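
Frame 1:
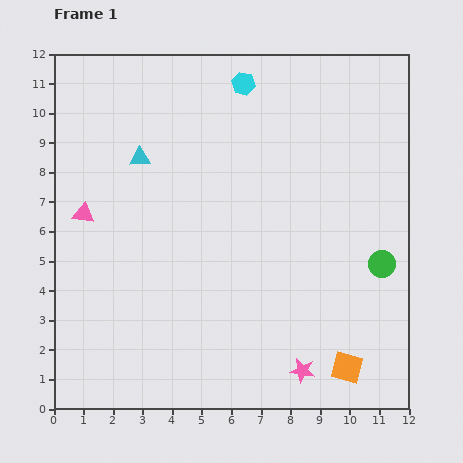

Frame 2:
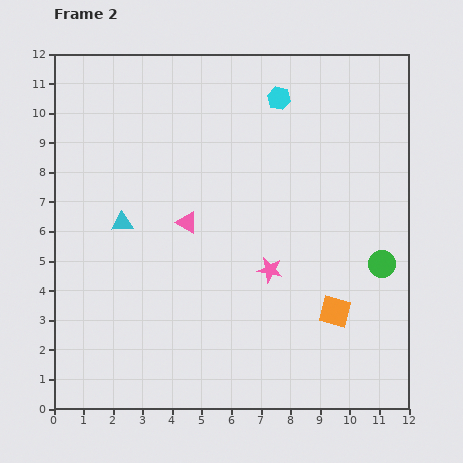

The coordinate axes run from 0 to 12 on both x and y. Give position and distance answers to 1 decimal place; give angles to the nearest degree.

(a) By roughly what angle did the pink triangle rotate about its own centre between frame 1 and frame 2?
20° clockwise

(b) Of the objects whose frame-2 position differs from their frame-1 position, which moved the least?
the cyan hexagon

(moved 1.3)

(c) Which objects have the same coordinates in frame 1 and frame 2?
the green circle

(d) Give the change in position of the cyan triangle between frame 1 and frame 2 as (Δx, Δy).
(-0.6, -2.2)

The cyan triangle was at (2.9, 8.5) in frame 1 and (2.3, 6.3) in frame 2.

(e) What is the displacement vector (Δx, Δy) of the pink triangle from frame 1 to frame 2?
(3.5, -0.3)

The pink triangle was at (1.0, 6.6) in frame 1 and (4.5, 6.3) in frame 2.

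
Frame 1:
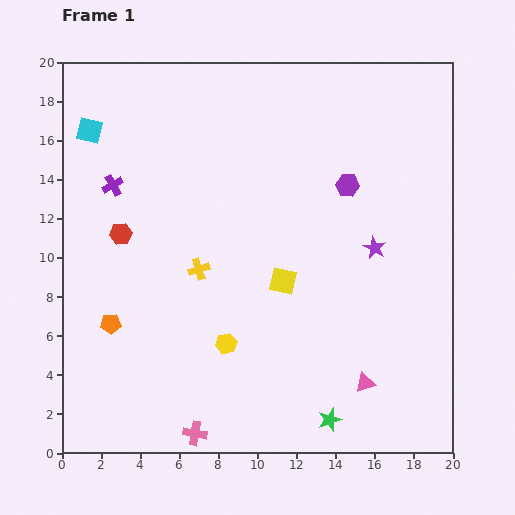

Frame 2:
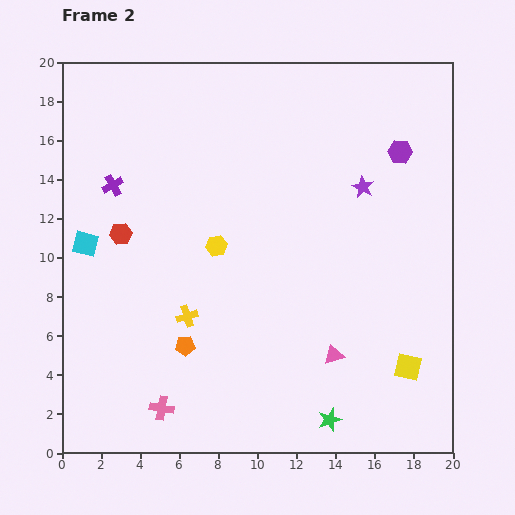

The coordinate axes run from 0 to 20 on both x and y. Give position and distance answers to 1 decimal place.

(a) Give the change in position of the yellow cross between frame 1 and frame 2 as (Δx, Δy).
(-0.6, -2.4)

The yellow cross was at (7.0, 9.4) in frame 1 and (6.4, 7.0) in frame 2.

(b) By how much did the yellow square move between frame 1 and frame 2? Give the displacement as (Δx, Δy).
(6.4, -4.4)

The yellow square was at (11.3, 8.8) in frame 1 and (17.7, 4.4) in frame 2.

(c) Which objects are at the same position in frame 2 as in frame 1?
the red hexagon, the green star, the purple cross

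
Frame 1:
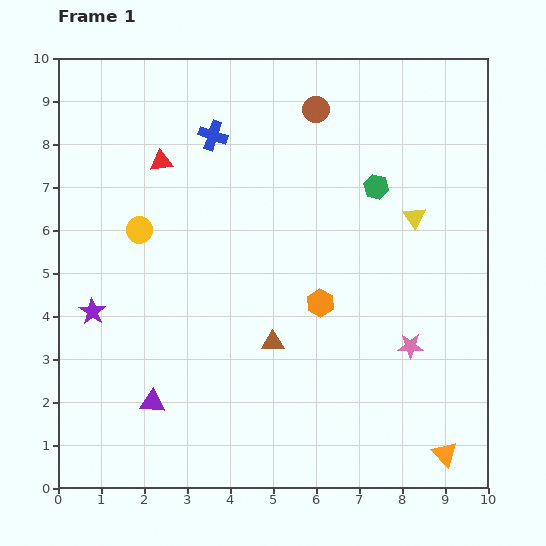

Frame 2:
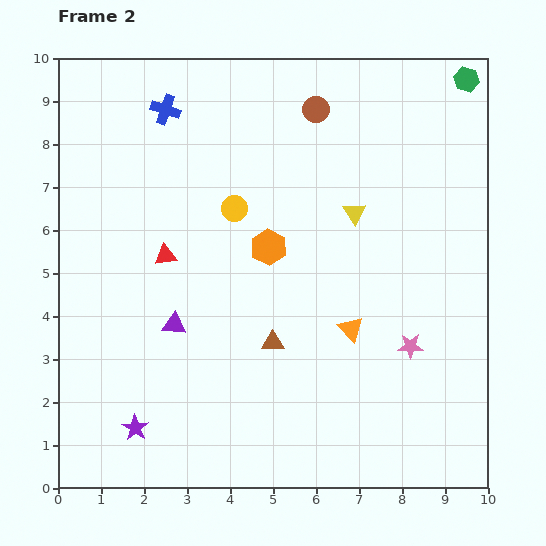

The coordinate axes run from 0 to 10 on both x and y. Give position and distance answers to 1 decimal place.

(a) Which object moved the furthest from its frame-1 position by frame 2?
the orange triangle

(moved 3.6; next 3.3)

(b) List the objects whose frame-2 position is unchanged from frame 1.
the brown circle, the brown triangle, the pink star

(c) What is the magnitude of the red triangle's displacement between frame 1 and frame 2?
2.2

The red triangle moved from (2.4, 7.6) to (2.5, 5.4), a distance of √(0.1² + 2.2²) ≈ 2.2.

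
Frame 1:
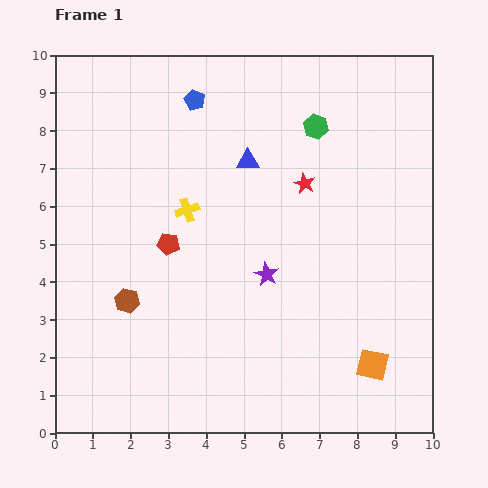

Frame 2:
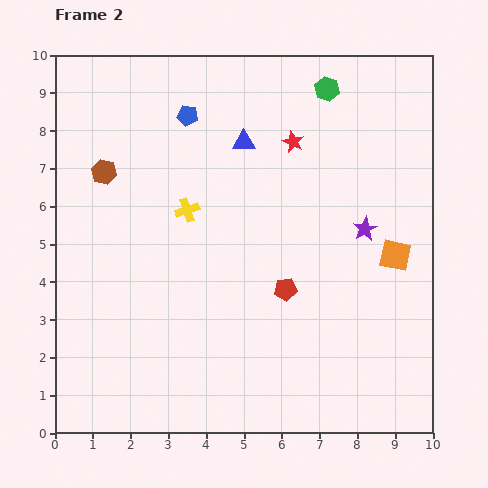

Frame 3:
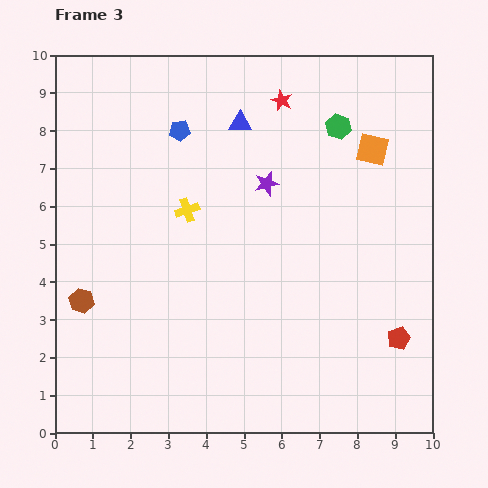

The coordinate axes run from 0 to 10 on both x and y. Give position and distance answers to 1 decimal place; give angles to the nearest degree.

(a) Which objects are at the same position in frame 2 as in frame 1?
the yellow cross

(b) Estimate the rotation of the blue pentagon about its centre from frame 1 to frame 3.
31° counter-clockwise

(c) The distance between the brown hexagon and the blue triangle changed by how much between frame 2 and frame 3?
+2.5

Distance in frame 2: 3.8. Distance in frame 3: 6.3.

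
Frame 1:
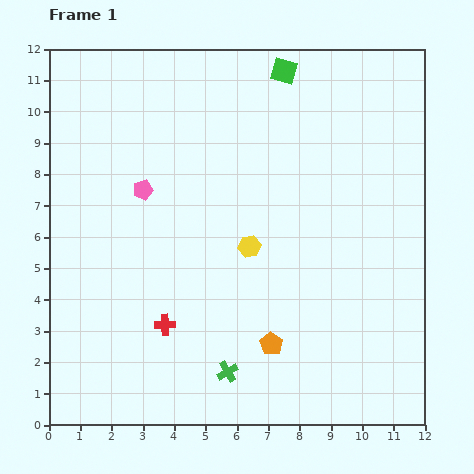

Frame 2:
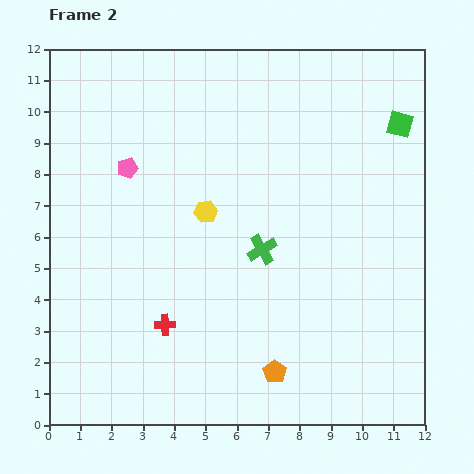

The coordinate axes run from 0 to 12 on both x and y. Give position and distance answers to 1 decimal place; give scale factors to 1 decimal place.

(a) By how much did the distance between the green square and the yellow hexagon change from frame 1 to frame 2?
+1.1

Distance in frame 1: 5.7. Distance in frame 2: 6.8.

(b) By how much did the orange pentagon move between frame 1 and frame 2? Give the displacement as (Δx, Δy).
(0.1, -0.9)

The orange pentagon was at (7.1, 2.6) in frame 1 and (7.2, 1.7) in frame 2.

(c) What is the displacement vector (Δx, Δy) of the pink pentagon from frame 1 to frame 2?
(-0.5, 0.7)

The pink pentagon was at (3.0, 7.5) in frame 1 and (2.5, 8.2) in frame 2.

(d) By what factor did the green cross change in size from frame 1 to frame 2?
1.4×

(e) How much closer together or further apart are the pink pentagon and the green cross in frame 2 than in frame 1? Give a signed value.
-1.4

Distance in frame 1: 6.4. Distance in frame 2: 5.0.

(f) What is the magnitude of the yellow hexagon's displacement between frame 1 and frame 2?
1.8

The yellow hexagon moved from (6.4, 5.7) to (5.0, 6.8), a distance of √(1.4² + 1.1²) ≈ 1.8.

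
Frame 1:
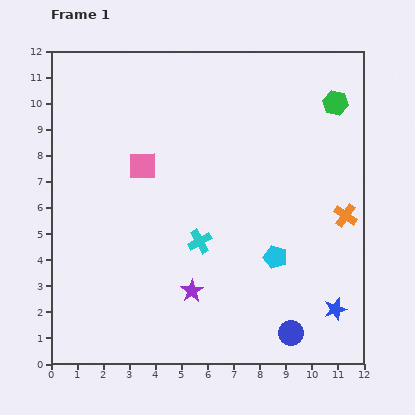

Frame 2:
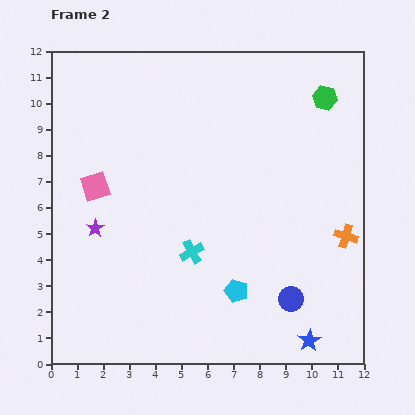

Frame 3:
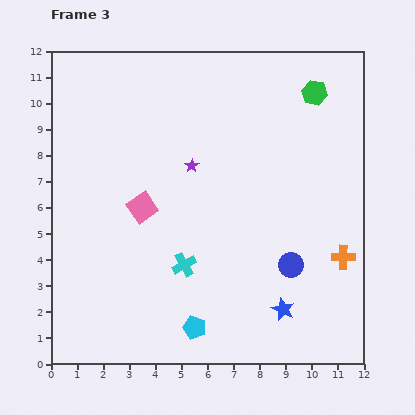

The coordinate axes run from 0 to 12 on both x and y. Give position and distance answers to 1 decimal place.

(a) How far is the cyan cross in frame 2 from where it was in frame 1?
0.5

The cyan cross moved from (5.7, 4.7) to (5.4, 4.3), a distance of √(0.3² + 0.4²) ≈ 0.5.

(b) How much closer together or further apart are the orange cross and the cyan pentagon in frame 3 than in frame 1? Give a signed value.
+3.2

Distance in frame 1: 3.1. Distance in frame 3: 6.3.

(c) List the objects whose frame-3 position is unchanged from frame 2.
none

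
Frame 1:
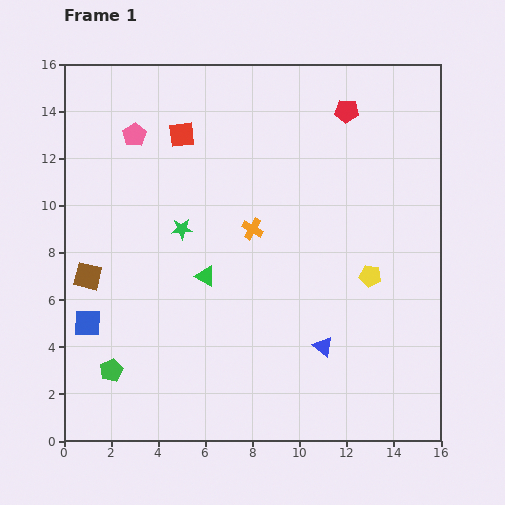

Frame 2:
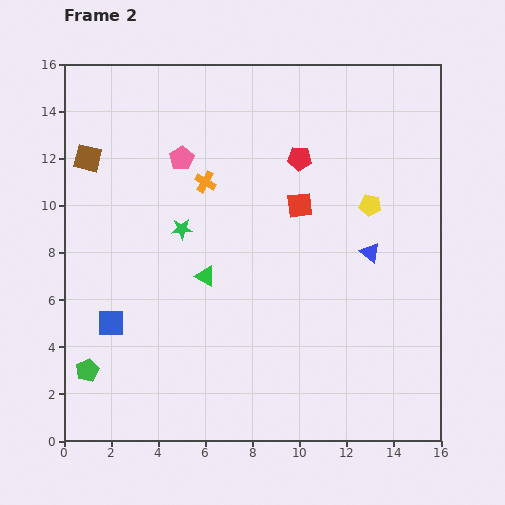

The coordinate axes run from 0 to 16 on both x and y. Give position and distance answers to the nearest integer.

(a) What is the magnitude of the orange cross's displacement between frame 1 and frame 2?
3

The orange cross moved from (8, 9) to (6, 11), a distance of √(2² + 2²) ≈ 3.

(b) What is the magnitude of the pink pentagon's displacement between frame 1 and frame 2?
2

The pink pentagon moved from (3, 13) to (5, 12), a distance of √(2² + 1²) ≈ 2.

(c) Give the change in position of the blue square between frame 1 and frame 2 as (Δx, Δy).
(1, 0)

The blue square was at (1, 5) in frame 1 and (2, 5) in frame 2.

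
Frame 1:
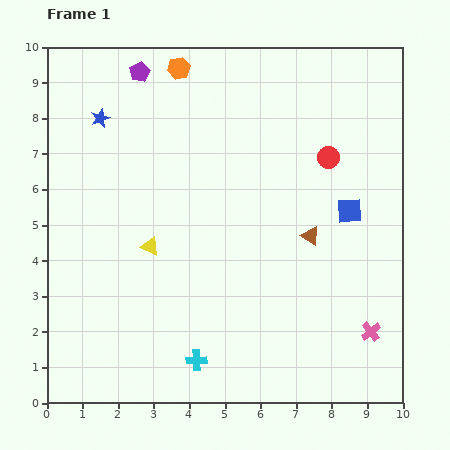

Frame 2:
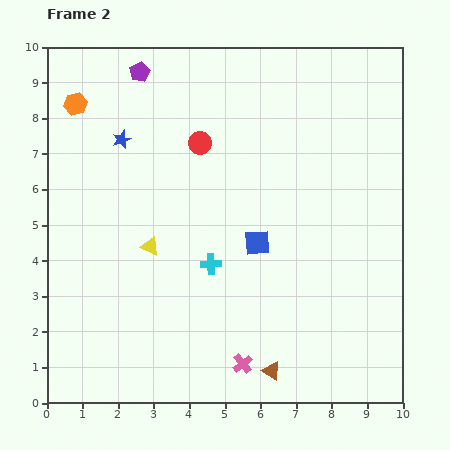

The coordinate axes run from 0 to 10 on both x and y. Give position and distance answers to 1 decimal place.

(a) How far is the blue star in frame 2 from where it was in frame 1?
0.8

The blue star moved from (1.5, 8.0) to (2.1, 7.4), a distance of √(0.6² + 0.6²) ≈ 0.8.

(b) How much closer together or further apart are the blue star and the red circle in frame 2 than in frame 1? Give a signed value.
-4.3

Distance in frame 1: 6.5. Distance in frame 2: 2.2.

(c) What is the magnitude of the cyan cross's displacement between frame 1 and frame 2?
2.7

The cyan cross moved from (4.2, 1.2) to (4.6, 3.9), a distance of √(0.4² + 2.7²) ≈ 2.7.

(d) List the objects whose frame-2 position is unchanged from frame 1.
the purple pentagon, the yellow triangle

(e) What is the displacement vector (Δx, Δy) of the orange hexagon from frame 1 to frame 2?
(-2.9, -1.0)

The orange hexagon was at (3.7, 9.4) in frame 1 and (0.8, 8.4) in frame 2.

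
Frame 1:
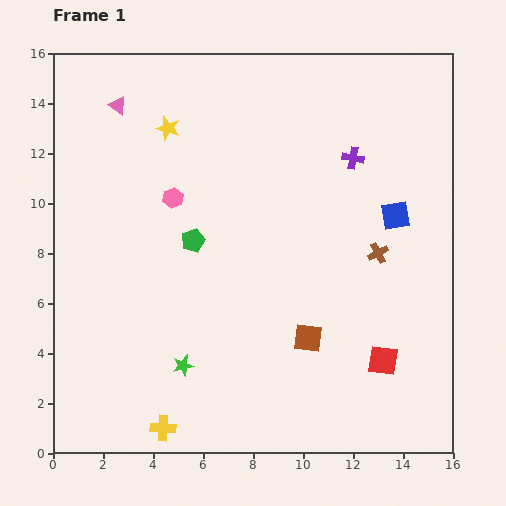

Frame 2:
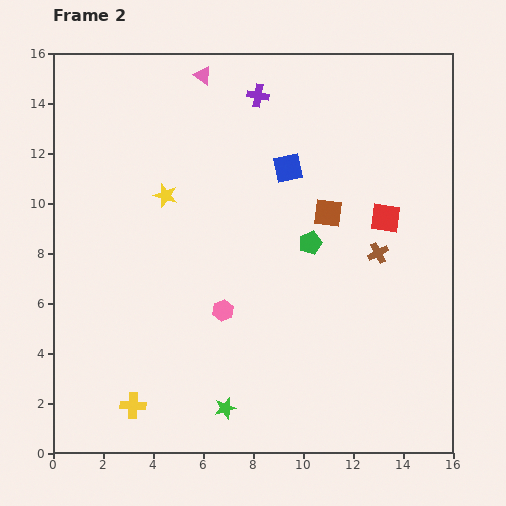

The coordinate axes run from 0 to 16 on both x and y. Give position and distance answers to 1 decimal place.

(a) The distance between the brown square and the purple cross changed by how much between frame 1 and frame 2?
-1.9

Distance in frame 1: 7.4. Distance in frame 2: 5.5.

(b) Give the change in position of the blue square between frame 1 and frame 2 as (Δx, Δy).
(-4.3, 1.9)

The blue square was at (13.7, 9.5) in frame 1 and (9.4, 11.4) in frame 2.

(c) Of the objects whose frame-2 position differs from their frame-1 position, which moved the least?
the yellow cross

(moved 1.5)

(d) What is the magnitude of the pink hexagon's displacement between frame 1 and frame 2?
4.9

The pink hexagon moved from (4.8, 10.2) to (6.8, 5.7), a distance of √(2.0² + 4.5²) ≈ 4.9.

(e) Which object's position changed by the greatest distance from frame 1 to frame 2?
the red square

(moved 5.7; next 5.1)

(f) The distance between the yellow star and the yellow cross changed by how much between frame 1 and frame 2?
-3.5

Distance in frame 1: 12.0. Distance in frame 2: 8.5.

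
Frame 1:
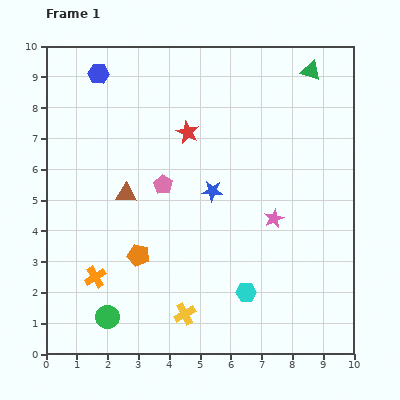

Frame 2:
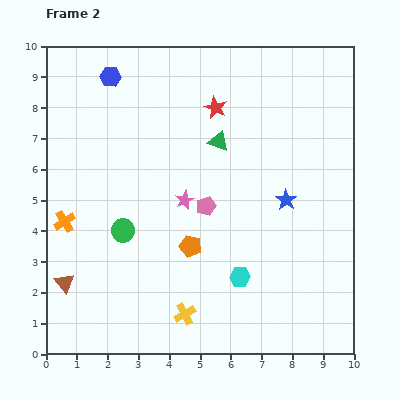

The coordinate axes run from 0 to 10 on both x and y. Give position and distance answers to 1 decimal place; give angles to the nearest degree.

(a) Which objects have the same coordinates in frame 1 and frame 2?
the yellow cross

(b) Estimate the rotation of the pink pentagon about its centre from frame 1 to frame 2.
20° clockwise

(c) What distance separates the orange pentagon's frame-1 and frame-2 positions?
1.7

The orange pentagon moved from (3.0, 3.2) to (4.7, 3.5), a distance of √(1.7² + 0.3²) ≈ 1.7.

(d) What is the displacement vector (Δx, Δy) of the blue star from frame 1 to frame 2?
(2.4, -0.3)

The blue star was at (5.4, 5.3) in frame 1 and (7.8, 5.0) in frame 2.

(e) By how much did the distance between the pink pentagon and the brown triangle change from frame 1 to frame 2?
+4.0

Distance in frame 1: 1.2. Distance in frame 2: 5.2.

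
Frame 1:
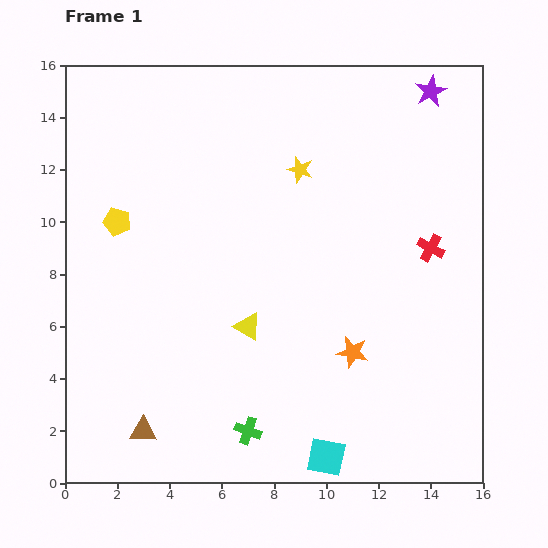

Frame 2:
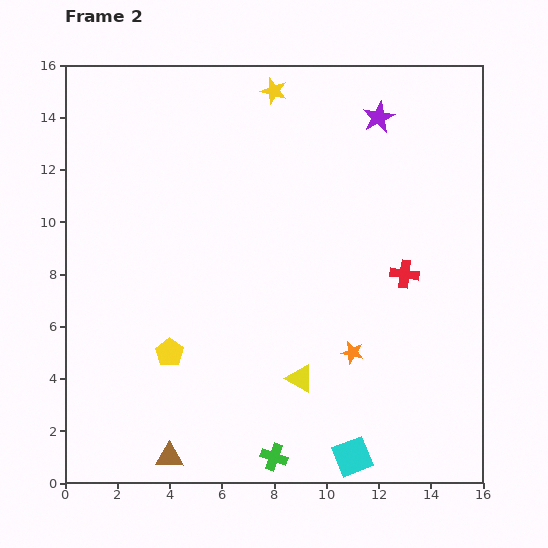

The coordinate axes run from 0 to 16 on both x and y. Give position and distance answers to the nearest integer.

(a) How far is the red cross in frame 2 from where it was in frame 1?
1

The red cross moved from (14, 9) to (13, 8), a distance of √(1² + 1²) ≈ 1.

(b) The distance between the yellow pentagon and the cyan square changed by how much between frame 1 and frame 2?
-4

Distance in frame 1: 12. Distance in frame 2: 8.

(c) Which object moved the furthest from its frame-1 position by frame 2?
the yellow pentagon

(moved 5; next 3)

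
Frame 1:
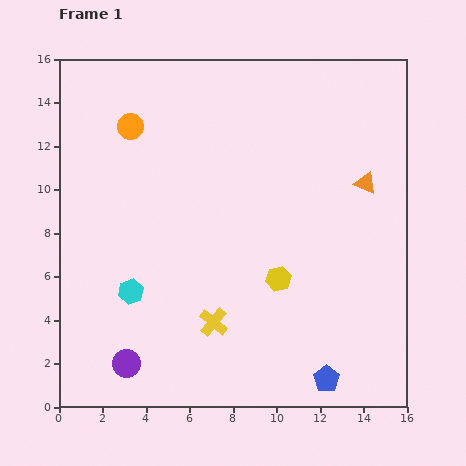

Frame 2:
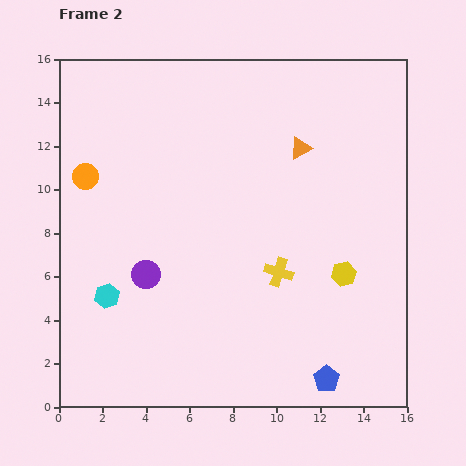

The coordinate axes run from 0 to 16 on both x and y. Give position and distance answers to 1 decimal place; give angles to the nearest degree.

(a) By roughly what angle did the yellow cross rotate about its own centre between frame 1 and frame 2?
22° counter-clockwise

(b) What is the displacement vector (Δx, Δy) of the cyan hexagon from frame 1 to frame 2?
(-1.1, -0.2)

The cyan hexagon was at (3.3, 5.3) in frame 1 and (2.2, 5.1) in frame 2.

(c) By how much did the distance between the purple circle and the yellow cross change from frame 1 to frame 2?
+1.7

Distance in frame 1: 4.4. Distance in frame 2: 6.1.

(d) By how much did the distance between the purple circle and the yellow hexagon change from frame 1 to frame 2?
+1.1

Distance in frame 1: 8.0. Distance in frame 2: 9.1.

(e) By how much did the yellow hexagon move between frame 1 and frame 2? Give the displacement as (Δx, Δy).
(3.0, 0.2)

The yellow hexagon was at (10.1, 5.9) in frame 1 and (13.1, 6.1) in frame 2.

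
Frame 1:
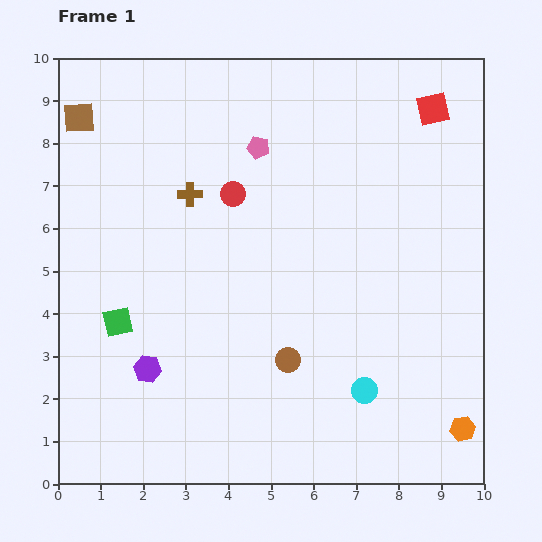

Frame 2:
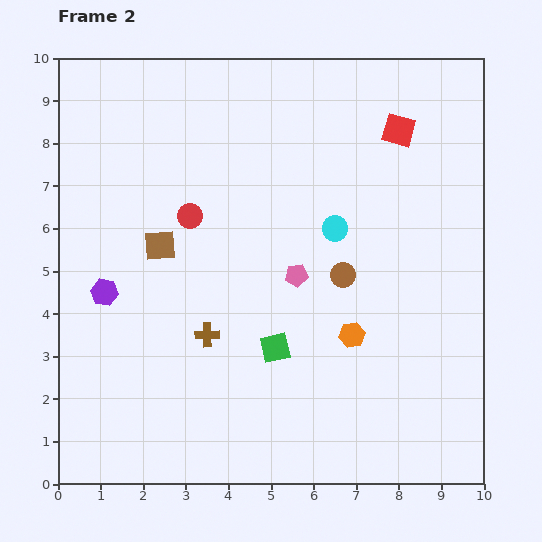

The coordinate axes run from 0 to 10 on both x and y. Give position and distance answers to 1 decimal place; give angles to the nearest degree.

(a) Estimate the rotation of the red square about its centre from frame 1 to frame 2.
29° clockwise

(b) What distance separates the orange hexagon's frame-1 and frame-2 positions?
3.4

The orange hexagon moved from (9.5, 1.3) to (6.9, 3.5), a distance of √(2.6² + 2.2²) ≈ 3.4.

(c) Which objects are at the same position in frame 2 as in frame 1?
none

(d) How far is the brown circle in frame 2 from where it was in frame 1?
2.4

The brown circle moved from (5.4, 2.9) to (6.7, 4.9), a distance of √(1.3² + 2.0²) ≈ 2.4.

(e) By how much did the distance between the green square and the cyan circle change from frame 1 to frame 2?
-2.9

Distance in frame 1: 6.0. Distance in frame 2: 3.1.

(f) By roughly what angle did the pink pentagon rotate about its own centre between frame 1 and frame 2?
19° counter-clockwise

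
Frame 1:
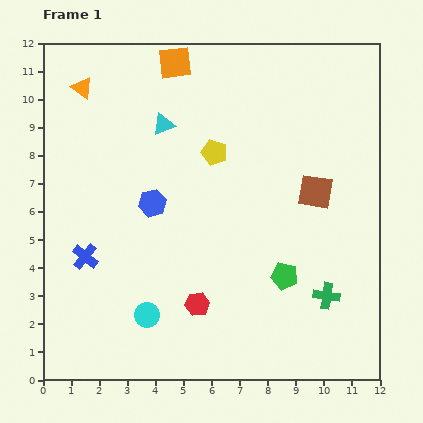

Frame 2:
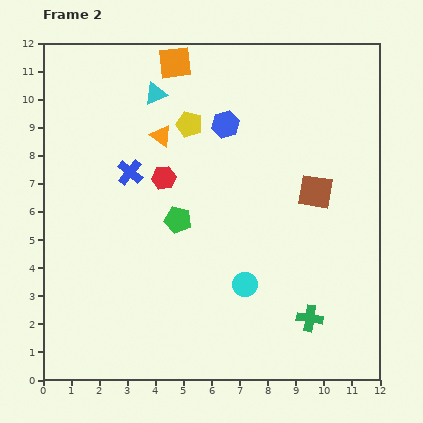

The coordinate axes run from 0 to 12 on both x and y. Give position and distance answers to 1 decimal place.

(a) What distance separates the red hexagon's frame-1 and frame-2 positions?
4.7

The red hexagon moved from (5.5, 2.7) to (4.3, 7.2), a distance of √(1.2² + 4.5²) ≈ 4.7.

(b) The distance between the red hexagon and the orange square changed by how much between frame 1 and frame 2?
-4.5

Distance in frame 1: 8.6. Distance in frame 2: 4.1.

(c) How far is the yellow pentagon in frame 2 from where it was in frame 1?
1.3

The yellow pentagon moved from (6.1, 8.1) to (5.2, 9.1), a distance of √(0.9² + 1.0²) ≈ 1.3.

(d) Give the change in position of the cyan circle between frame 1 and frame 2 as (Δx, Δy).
(3.5, 1.1)

The cyan circle was at (3.7, 2.3) in frame 1 and (7.2, 3.4) in frame 2.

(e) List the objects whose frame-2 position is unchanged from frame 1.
the orange square, the brown square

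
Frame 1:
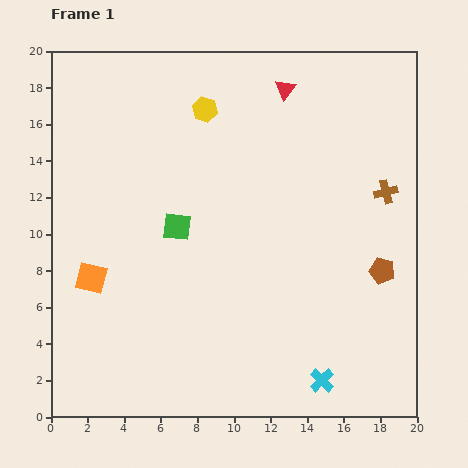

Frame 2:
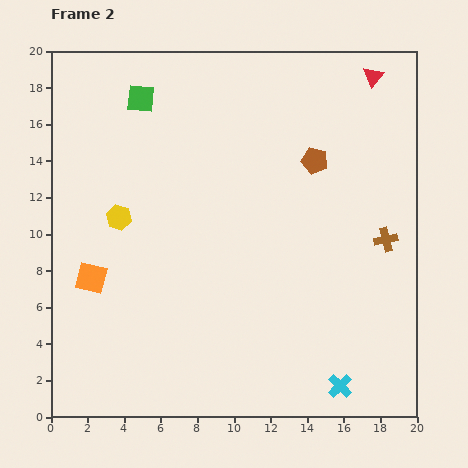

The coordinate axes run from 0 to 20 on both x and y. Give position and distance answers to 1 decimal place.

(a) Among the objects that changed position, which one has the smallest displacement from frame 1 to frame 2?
the cyan cross

(moved 1.0)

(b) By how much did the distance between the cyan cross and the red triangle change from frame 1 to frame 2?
+1.0

Distance in frame 1: 16.0. Distance in frame 2: 17.0.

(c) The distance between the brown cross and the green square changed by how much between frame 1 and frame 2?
+3.9

Distance in frame 1: 11.6. Distance in frame 2: 15.5.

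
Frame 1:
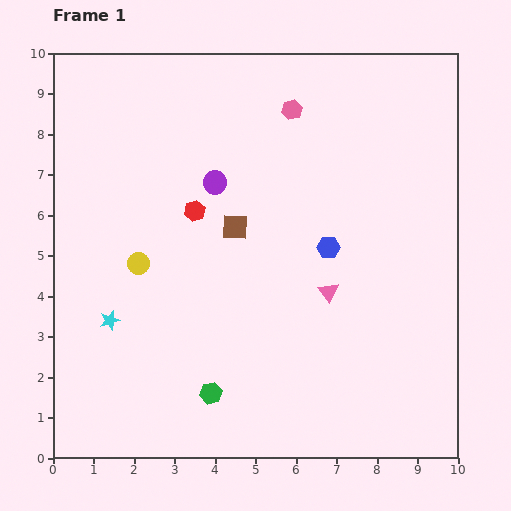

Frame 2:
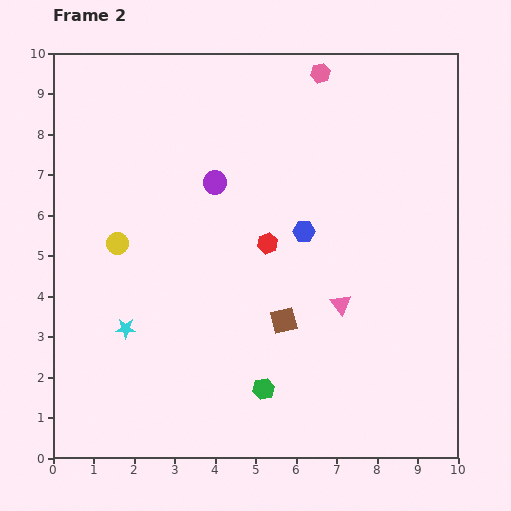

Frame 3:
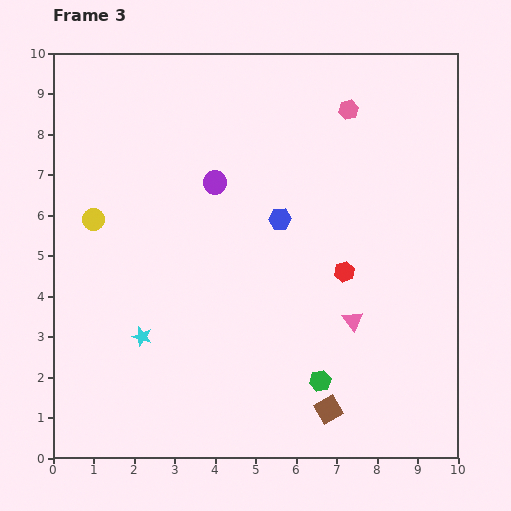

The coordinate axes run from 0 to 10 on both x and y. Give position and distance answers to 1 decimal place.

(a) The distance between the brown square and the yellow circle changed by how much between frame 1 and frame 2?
+1.9

Distance in frame 1: 2.6. Distance in frame 2: 4.5.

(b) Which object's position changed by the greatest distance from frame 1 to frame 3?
the brown square

(moved 5.1; next 4.0)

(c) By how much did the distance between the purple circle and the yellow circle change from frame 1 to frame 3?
+0.3

Distance in frame 1: 2.8. Distance in frame 3: 3.1.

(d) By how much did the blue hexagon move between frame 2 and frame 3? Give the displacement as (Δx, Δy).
(-0.6, 0.3)

The blue hexagon was at (6.2, 5.6) in frame 2 and (5.6, 5.9) in frame 3.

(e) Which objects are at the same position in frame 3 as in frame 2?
the purple circle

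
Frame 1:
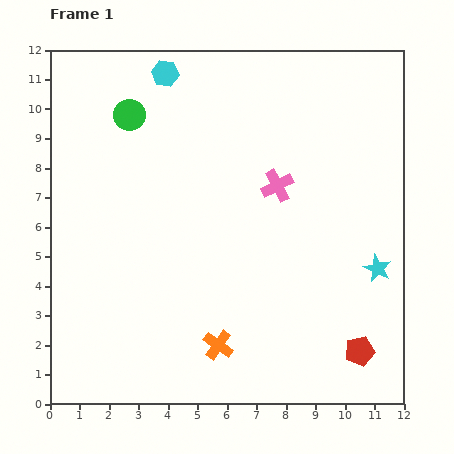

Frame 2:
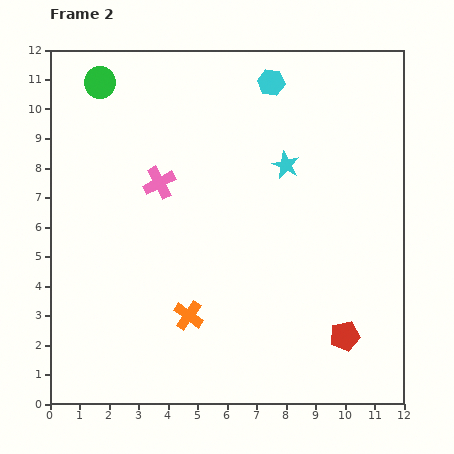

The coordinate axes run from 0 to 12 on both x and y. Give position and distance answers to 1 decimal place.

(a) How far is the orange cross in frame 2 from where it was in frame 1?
1.4

The orange cross moved from (5.7, 2.0) to (4.7, 3.0), a distance of √(1.0² + 1.0²) ≈ 1.4.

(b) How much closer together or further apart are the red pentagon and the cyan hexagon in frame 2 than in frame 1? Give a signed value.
-2.5

Distance in frame 1: 11.5. Distance in frame 2: 9.0.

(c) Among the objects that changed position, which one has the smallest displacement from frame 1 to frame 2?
the red pentagon

(moved 0.7)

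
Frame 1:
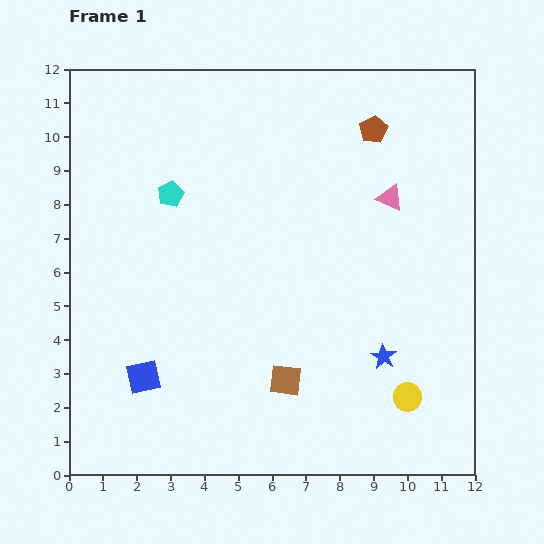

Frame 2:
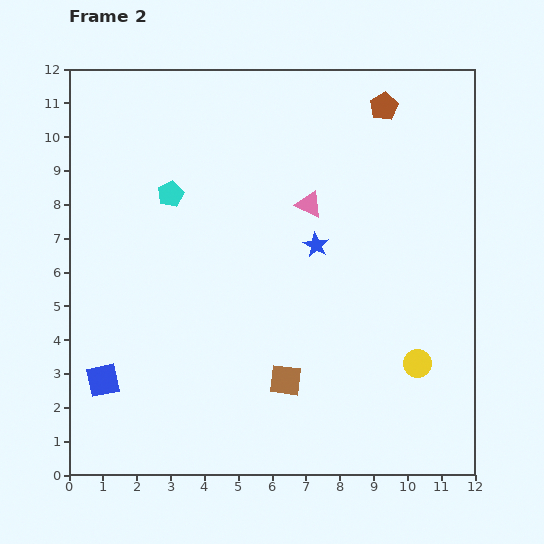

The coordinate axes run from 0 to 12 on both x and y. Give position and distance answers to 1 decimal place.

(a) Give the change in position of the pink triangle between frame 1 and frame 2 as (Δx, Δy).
(-2.4, -0.2)

The pink triangle was at (9.5, 8.2) in frame 1 and (7.1, 8.0) in frame 2.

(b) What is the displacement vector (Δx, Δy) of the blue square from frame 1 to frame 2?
(-1.2, -0.1)

The blue square was at (2.2, 2.9) in frame 1 and (1.0, 2.8) in frame 2.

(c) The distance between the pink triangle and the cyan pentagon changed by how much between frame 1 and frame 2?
-2.4

Distance in frame 1: 6.5. Distance in frame 2: 4.1.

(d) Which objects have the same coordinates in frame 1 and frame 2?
the brown square, the cyan pentagon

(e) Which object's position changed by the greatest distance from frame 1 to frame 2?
the blue star

(moved 3.9; next 2.4)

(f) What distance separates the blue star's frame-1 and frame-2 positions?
3.9

The blue star moved from (9.3, 3.5) to (7.3, 6.8), a distance of √(2.0² + 3.3²) ≈ 3.9.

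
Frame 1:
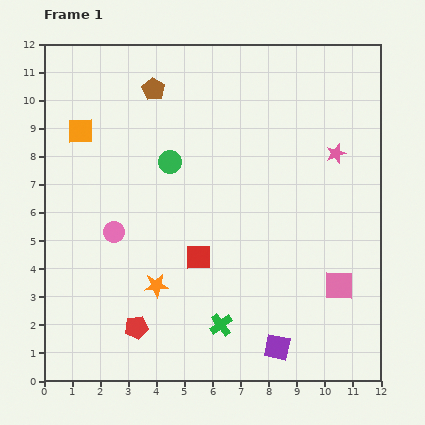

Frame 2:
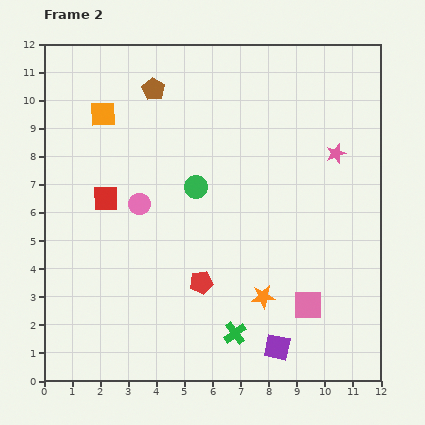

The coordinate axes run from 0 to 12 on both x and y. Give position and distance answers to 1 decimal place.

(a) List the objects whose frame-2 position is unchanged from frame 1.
the pink star, the brown pentagon, the purple square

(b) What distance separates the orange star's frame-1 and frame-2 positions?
3.8

The orange star moved from (4.0, 3.4) to (7.8, 3.0), a distance of √(3.8² + 0.4²) ≈ 3.8.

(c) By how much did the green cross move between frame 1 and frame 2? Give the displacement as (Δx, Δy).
(0.5, -0.3)

The green cross was at (6.3, 2.0) in frame 1 and (6.8, 1.7) in frame 2.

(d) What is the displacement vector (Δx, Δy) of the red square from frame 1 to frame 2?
(-3.3, 2.1)

The red square was at (5.5, 4.4) in frame 1 and (2.2, 6.5) in frame 2.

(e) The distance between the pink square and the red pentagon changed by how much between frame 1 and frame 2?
-3.5

Distance in frame 1: 7.4. Distance in frame 2: 3.9.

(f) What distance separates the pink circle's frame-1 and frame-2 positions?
1.3

The pink circle moved from (2.5, 5.3) to (3.4, 6.3), a distance of √(0.9² + 1.0²) ≈ 1.3.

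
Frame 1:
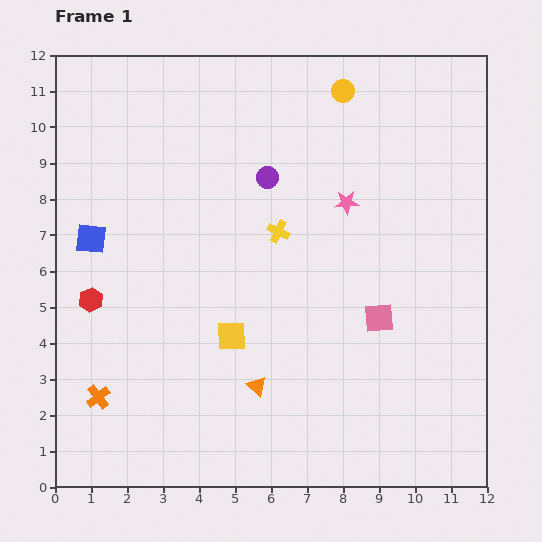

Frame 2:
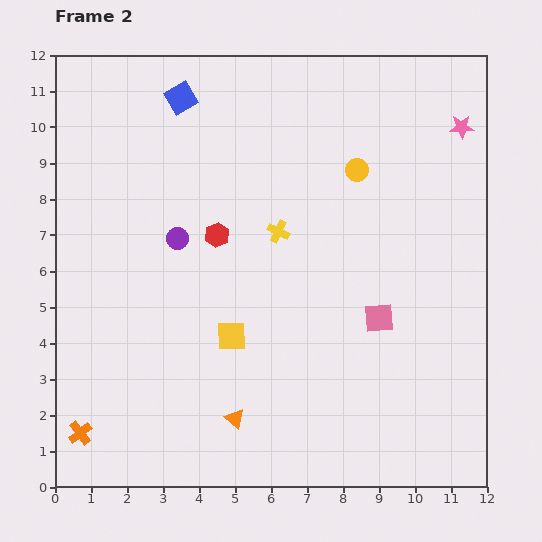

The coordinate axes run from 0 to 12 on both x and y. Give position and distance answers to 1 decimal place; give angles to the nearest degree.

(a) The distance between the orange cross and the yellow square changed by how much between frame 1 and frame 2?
+0.9

Distance in frame 1: 4.1. Distance in frame 2: 5.0.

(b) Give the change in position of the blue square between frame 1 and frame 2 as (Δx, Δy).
(2.5, 3.9)

The blue square was at (1.0, 6.9) in frame 1 and (3.5, 10.8) in frame 2.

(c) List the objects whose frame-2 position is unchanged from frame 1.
the pink square, the yellow square, the yellow cross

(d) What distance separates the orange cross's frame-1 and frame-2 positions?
1.1

The orange cross moved from (1.2, 2.5) to (0.7, 1.5), a distance of √(0.5² + 1.0²) ≈ 1.1.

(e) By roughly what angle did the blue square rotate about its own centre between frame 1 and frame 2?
37° counter-clockwise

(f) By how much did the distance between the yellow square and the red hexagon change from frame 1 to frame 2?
-1.2

Distance in frame 1: 4.0. Distance in frame 2: 2.8.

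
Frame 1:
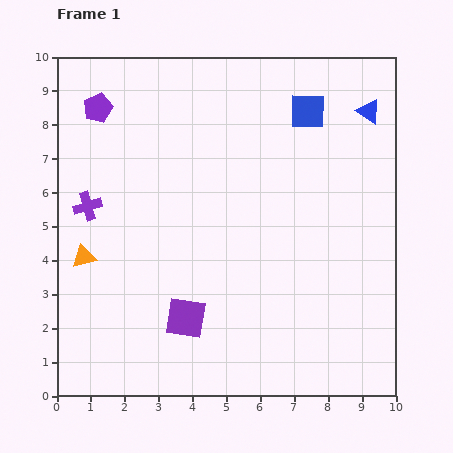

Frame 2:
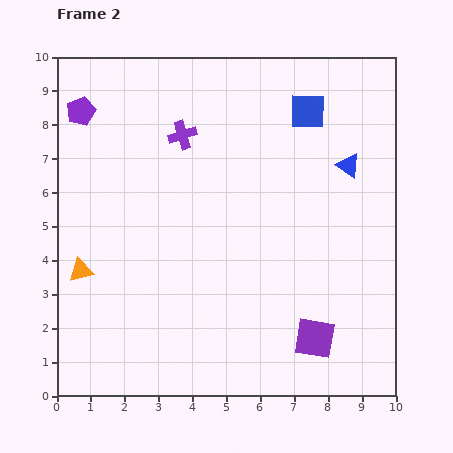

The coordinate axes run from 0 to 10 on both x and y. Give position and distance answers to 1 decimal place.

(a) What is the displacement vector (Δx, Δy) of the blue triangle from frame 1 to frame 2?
(-0.6, -1.6)

The blue triangle was at (9.2, 8.4) in frame 1 and (8.6, 6.8) in frame 2.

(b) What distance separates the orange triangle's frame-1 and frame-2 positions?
0.4

The orange triangle moved from (0.8, 4.1) to (0.7, 3.7), a distance of √(0.1² + 0.4²) ≈ 0.4.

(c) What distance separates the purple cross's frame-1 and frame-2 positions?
3.5

The purple cross moved from (0.9, 5.6) to (3.7, 7.7), a distance of √(2.8² + 2.1²) ≈ 3.5.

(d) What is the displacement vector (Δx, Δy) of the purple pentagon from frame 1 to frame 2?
(-0.5, -0.1)

The purple pentagon was at (1.2, 8.5) in frame 1 and (0.7, 8.4) in frame 2.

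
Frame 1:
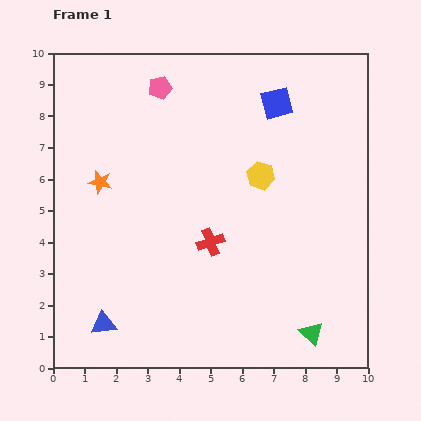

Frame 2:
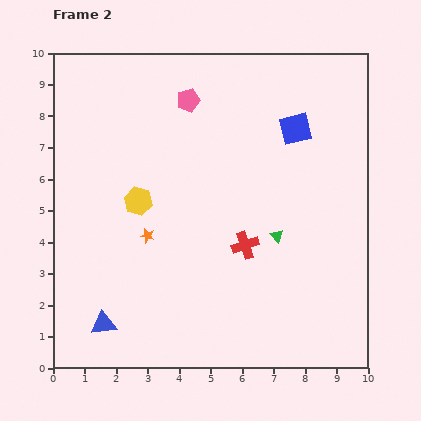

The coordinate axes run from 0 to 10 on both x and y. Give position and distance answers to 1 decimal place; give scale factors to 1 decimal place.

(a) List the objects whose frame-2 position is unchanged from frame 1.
the blue triangle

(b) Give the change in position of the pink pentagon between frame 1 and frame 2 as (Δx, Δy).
(0.9, -0.4)

The pink pentagon was at (3.4, 8.9) in frame 1 and (4.3, 8.5) in frame 2.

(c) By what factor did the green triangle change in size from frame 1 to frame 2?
0.6×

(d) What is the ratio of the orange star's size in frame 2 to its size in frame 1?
0.6×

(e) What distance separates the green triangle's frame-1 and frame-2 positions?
3.3

The green triangle moved from (8.2, 1.1) to (7.1, 4.2), a distance of √(1.1² + 3.1²) ≈ 3.3.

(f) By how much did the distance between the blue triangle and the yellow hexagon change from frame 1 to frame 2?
-2.8

Distance in frame 1: 6.9. Distance in frame 2: 4.1.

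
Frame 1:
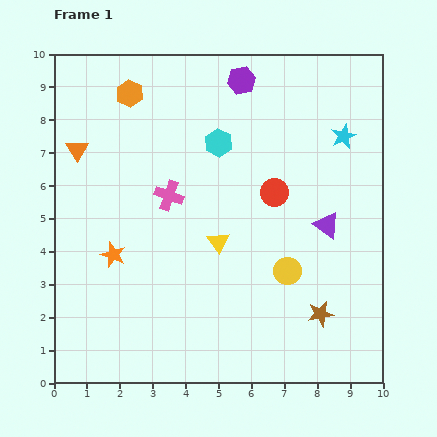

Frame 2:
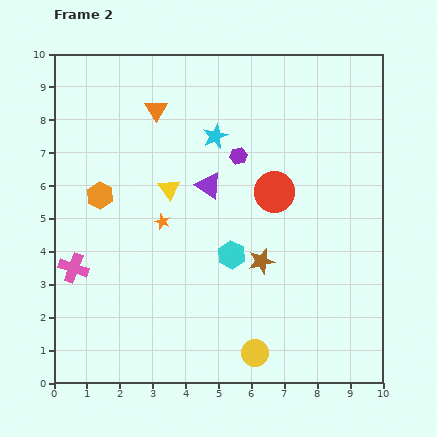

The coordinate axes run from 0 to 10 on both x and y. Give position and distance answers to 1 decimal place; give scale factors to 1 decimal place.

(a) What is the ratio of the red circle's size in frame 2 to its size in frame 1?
1.4×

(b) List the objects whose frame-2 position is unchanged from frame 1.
the red circle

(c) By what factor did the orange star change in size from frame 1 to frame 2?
0.6×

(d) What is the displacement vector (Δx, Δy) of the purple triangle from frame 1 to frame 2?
(-3.6, 1.2)

The purple triangle was at (8.3, 4.8) in frame 1 and (4.7, 6.0) in frame 2.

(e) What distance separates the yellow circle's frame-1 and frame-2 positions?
2.7

The yellow circle moved from (7.1, 3.4) to (6.1, 0.9), a distance of √(1.0² + 2.5²) ≈ 2.7.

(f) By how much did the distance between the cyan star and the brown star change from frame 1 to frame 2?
-1.4

Distance in frame 1: 5.4. Distance in frame 2: 4.0.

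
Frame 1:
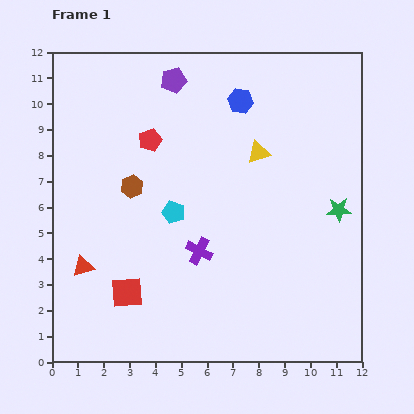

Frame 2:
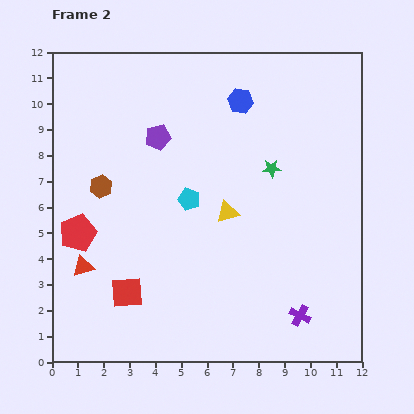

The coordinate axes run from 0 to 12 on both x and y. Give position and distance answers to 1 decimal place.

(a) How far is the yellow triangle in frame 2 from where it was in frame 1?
2.6

The yellow triangle moved from (8.0, 8.1) to (6.8, 5.8), a distance of √(1.2² + 2.3²) ≈ 2.6.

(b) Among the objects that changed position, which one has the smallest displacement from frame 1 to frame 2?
the cyan pentagon

(moved 0.8)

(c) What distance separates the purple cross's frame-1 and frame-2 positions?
4.6

The purple cross moved from (5.7, 4.3) to (9.6, 1.8), a distance of √(3.9² + 2.5²) ≈ 4.6.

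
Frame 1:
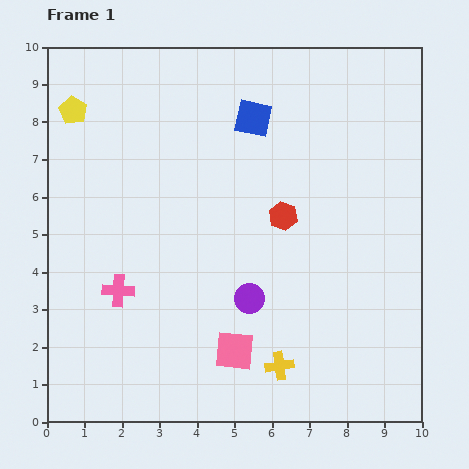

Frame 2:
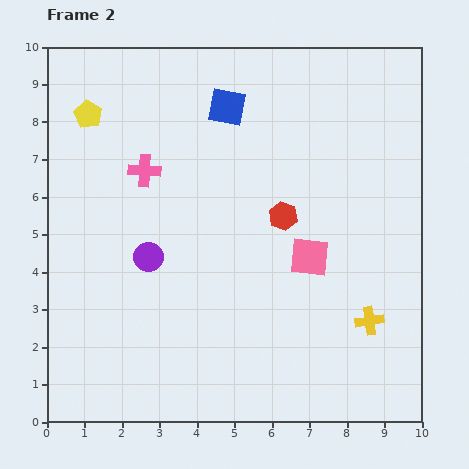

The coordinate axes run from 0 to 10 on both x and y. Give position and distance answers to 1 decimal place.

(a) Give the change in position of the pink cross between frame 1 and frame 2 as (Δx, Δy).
(0.7, 3.2)

The pink cross was at (1.9, 3.5) in frame 1 and (2.6, 6.7) in frame 2.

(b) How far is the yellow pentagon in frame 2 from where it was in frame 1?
0.4

The yellow pentagon moved from (0.7, 8.3) to (1.1, 8.2), a distance of √(0.4² + 0.1²) ≈ 0.4.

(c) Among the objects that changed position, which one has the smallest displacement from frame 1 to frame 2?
the yellow pentagon

(moved 0.4)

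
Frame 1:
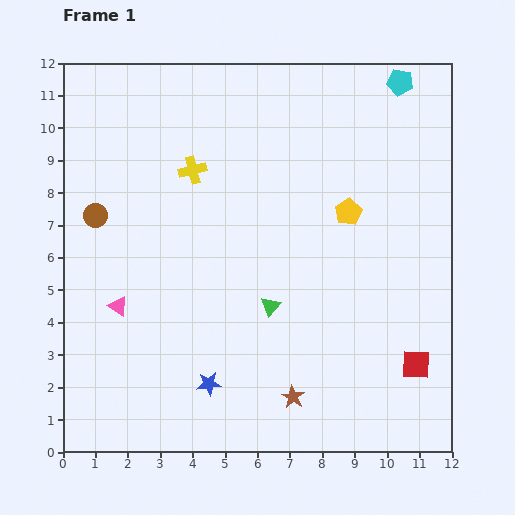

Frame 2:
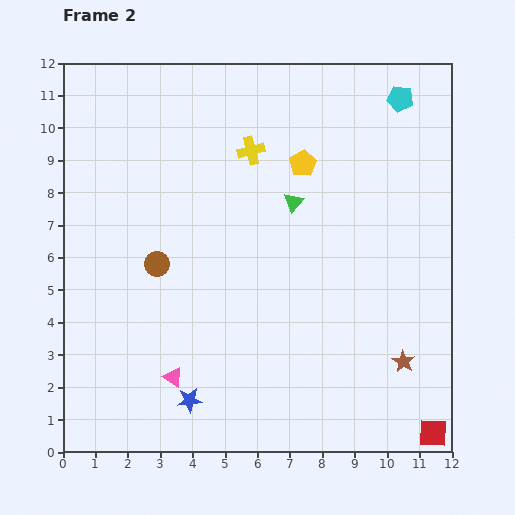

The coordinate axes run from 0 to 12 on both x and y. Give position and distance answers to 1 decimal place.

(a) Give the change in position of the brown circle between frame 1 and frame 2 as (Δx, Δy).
(1.9, -1.5)

The brown circle was at (1.0, 7.3) in frame 1 and (2.9, 5.8) in frame 2.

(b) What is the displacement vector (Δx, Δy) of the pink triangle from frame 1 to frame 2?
(1.7, -2.2)

The pink triangle was at (1.7, 4.5) in frame 1 and (3.4, 2.3) in frame 2.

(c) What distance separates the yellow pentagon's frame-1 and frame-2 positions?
2.1

The yellow pentagon moved from (8.8, 7.4) to (7.4, 8.9), a distance of √(1.4² + 1.5²) ≈ 2.1.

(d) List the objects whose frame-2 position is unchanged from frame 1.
none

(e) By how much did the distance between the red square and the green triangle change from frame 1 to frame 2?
+3.5

Distance in frame 1: 4.8. Distance in frame 2: 8.3.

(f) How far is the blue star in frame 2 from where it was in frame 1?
0.8

The blue star moved from (4.5, 2.1) to (3.9, 1.6), a distance of √(0.6² + 0.5²) ≈ 0.8.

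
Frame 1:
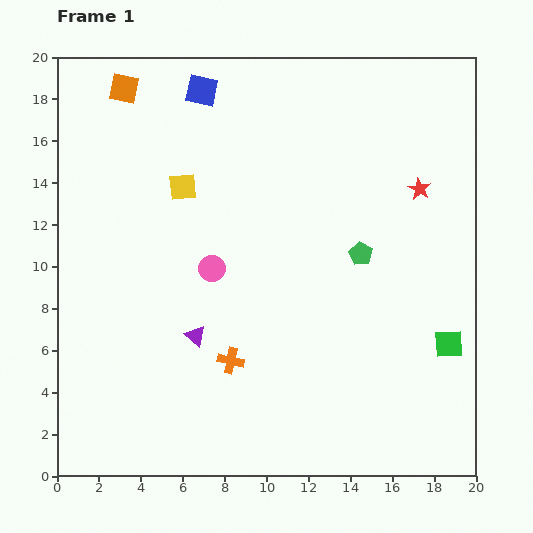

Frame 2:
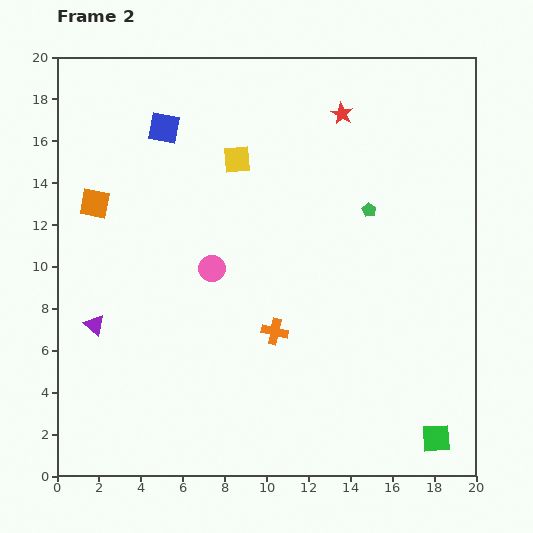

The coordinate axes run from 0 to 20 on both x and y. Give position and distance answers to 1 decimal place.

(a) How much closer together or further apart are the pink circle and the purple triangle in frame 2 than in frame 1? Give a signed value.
+2.9

Distance in frame 1: 3.3. Distance in frame 2: 6.2.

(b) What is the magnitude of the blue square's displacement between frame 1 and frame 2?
2.5

The blue square moved from (6.9, 18.4) to (5.1, 16.6), a distance of √(1.8² + 1.8²) ≈ 2.5.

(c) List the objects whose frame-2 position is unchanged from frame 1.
the pink circle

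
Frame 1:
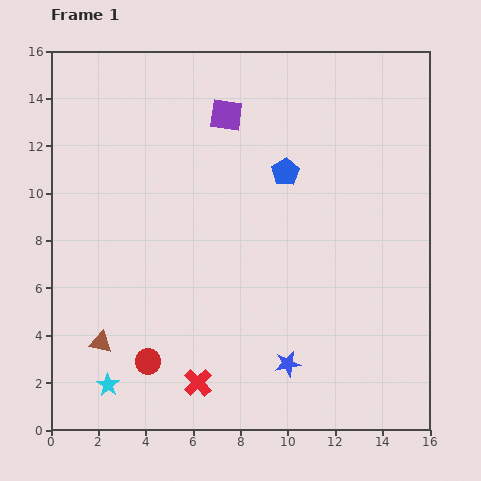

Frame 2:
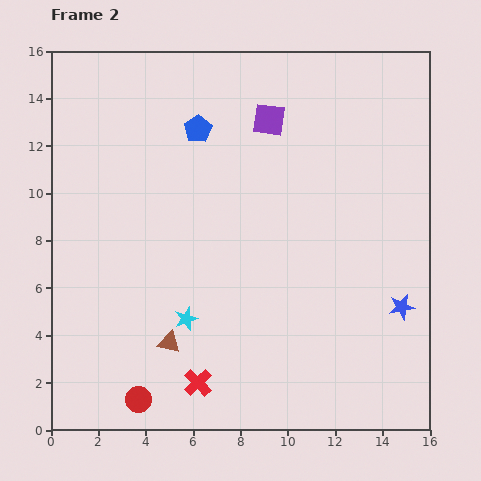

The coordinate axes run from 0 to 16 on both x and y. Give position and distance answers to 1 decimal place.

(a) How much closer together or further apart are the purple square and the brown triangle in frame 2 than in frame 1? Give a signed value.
-0.7

Distance in frame 1: 11.0. Distance in frame 2: 10.3.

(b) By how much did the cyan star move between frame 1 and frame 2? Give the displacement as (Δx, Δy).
(3.3, 2.8)

The cyan star was at (2.4, 1.9) in frame 1 and (5.7, 4.7) in frame 2.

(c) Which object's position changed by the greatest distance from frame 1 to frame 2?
the blue star

(moved 5.4; next 4.3)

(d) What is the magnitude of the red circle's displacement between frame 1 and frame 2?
1.6

The red circle moved from (4.1, 2.9) to (3.7, 1.3), a distance of √(0.4² + 1.6²) ≈ 1.6.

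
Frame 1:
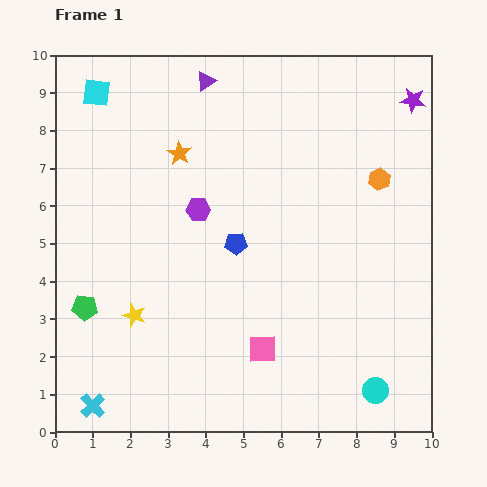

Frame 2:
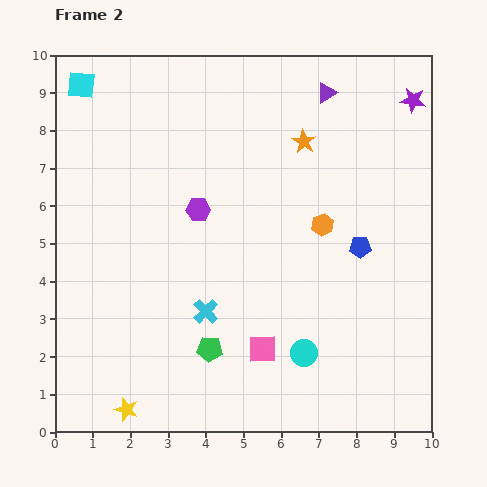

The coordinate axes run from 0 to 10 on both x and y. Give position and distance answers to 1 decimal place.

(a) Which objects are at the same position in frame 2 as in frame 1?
the purple hexagon, the purple star, the pink square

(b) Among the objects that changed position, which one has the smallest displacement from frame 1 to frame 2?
the cyan square

(moved 0.4)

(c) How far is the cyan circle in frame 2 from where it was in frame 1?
2.1

The cyan circle moved from (8.5, 1.1) to (6.6, 2.1), a distance of √(1.9² + 1.0²) ≈ 2.1.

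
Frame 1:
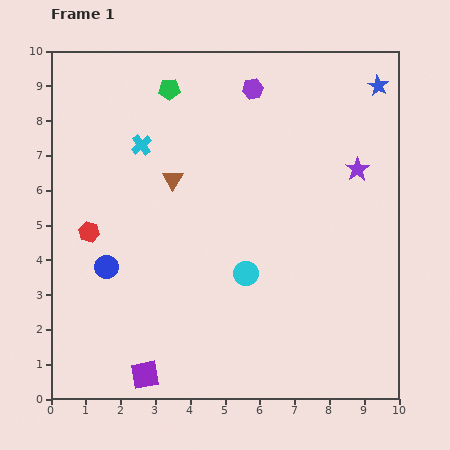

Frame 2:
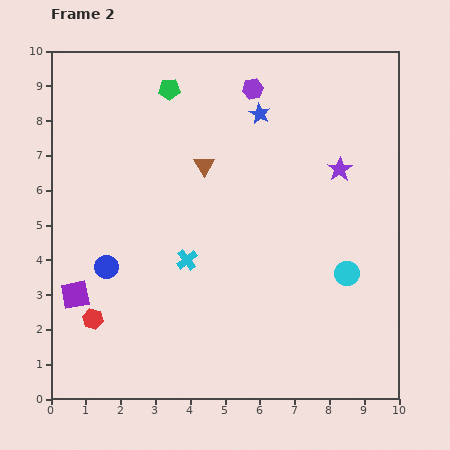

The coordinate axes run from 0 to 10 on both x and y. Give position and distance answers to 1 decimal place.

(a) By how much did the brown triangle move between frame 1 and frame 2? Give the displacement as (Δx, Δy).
(0.9, 0.4)

The brown triangle was at (3.5, 6.3) in frame 1 and (4.4, 6.7) in frame 2.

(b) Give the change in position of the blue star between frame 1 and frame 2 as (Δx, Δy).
(-3.4, -0.8)

The blue star was at (9.4, 9.0) in frame 1 and (6.0, 8.2) in frame 2.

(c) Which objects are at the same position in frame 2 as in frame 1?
the purple hexagon, the green pentagon, the blue circle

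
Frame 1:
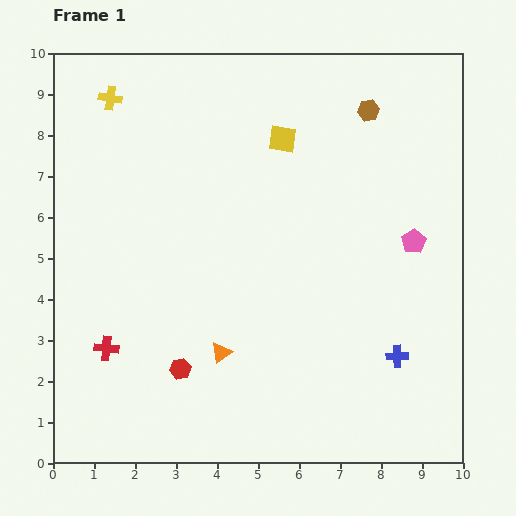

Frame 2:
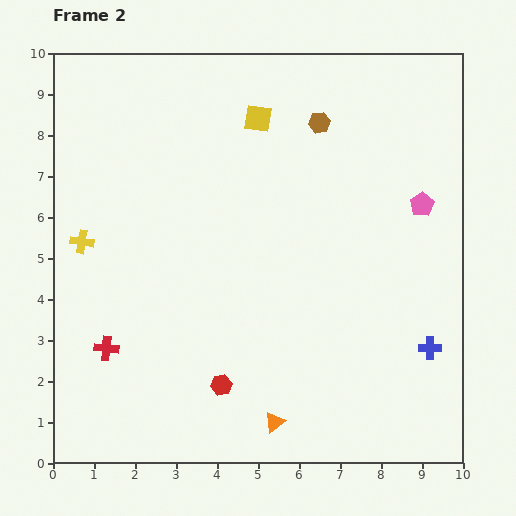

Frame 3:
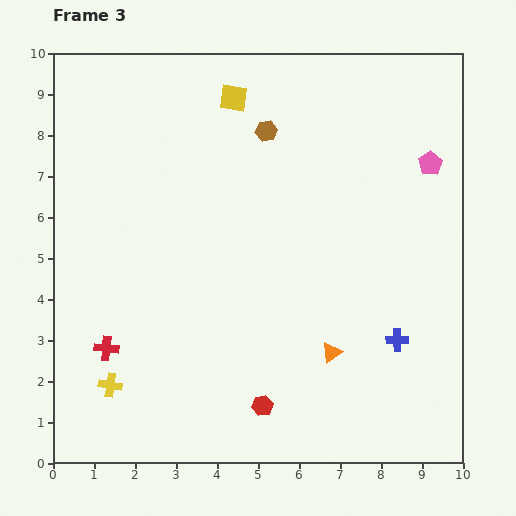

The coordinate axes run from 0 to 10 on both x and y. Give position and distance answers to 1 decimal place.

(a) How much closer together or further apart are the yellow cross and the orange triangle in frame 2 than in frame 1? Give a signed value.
-0.4

Distance in frame 1: 6.8. Distance in frame 2: 6.4.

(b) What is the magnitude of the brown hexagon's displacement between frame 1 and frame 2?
1.2

The brown hexagon moved from (7.7, 8.6) to (6.5, 8.3), a distance of √(1.2² + 0.3²) ≈ 1.2.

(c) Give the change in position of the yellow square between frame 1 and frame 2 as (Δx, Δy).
(-0.6, 0.5)

The yellow square was at (5.6, 7.9) in frame 1 and (5.0, 8.4) in frame 2.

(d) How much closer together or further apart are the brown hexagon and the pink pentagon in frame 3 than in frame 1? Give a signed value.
+0.7

Distance in frame 1: 3.4. Distance in frame 3: 4.1.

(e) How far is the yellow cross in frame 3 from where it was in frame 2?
3.6

The yellow cross moved from (0.7, 5.4) to (1.4, 1.9), a distance of √(0.7² + 3.5²) ≈ 3.6.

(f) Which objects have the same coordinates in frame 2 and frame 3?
the red cross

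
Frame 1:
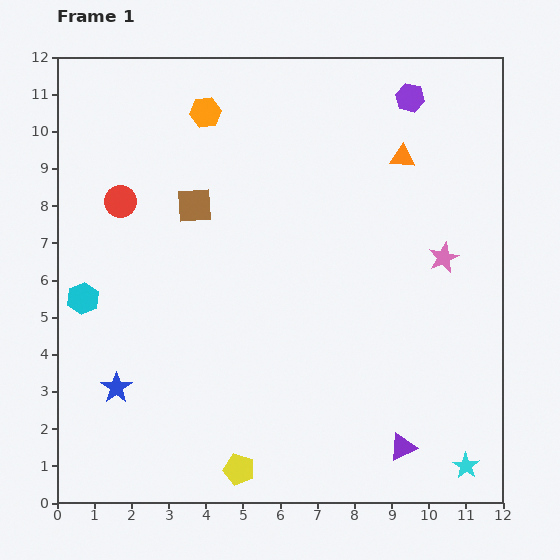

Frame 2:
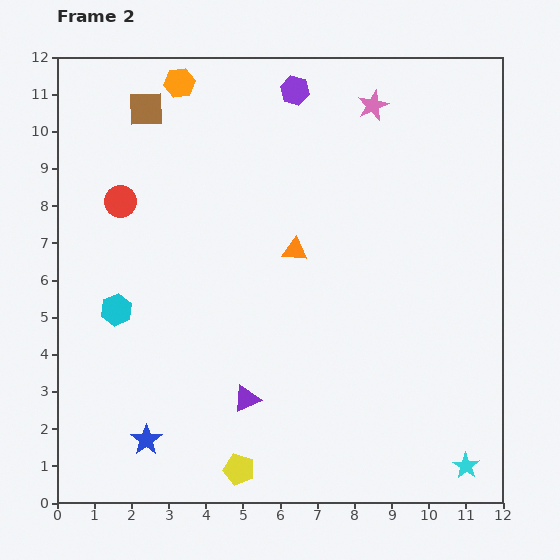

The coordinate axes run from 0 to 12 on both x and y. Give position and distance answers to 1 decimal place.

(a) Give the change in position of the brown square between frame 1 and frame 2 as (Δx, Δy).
(-1.3, 2.6)

The brown square was at (3.7, 8.0) in frame 1 and (2.4, 10.6) in frame 2.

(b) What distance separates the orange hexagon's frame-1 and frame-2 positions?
1.1

The orange hexagon moved from (4.0, 10.5) to (3.3, 11.3), a distance of √(0.7² + 0.8²) ≈ 1.1.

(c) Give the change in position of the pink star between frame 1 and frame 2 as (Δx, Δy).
(-1.9, 4.1)

The pink star was at (10.4, 6.6) in frame 1 and (8.5, 10.7) in frame 2.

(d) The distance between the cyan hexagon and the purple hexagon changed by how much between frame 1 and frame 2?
-2.7

Distance in frame 1: 10.3. Distance in frame 2: 7.6.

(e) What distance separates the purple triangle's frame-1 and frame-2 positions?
4.4

The purple triangle moved from (9.3, 1.5) to (5.1, 2.8), a distance of √(4.2² + 1.3²) ≈ 4.4.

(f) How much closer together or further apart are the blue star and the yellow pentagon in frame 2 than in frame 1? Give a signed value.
-1.4

Distance in frame 1: 4.0. Distance in frame 2: 2.6.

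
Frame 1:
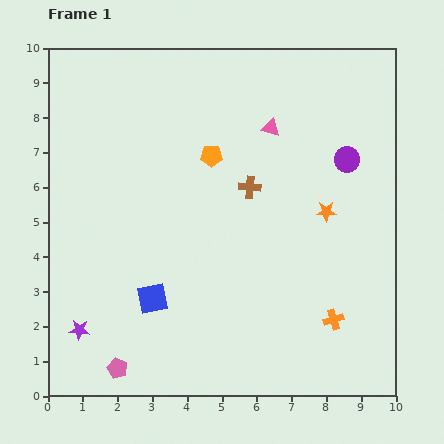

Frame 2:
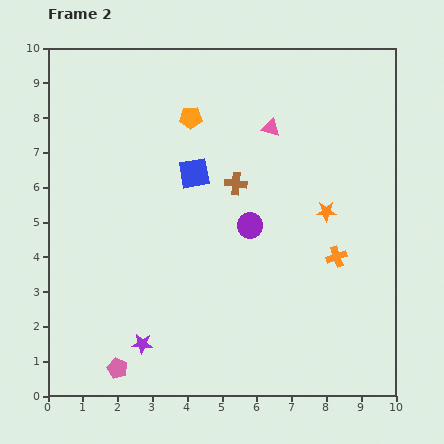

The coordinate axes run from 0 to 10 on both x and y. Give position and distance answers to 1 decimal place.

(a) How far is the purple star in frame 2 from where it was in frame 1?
1.8

The purple star moved from (0.9, 1.9) to (2.7, 1.5), a distance of √(1.8² + 0.4²) ≈ 1.8.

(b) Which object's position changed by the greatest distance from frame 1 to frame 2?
the blue square

(moved 3.8; next 3.4)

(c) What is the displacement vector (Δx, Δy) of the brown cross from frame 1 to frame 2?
(-0.4, 0.1)

The brown cross was at (5.8, 6.0) in frame 1 and (5.4, 6.1) in frame 2.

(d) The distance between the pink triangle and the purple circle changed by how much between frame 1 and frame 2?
+0.5

Distance in frame 1: 2.4. Distance in frame 2: 2.9.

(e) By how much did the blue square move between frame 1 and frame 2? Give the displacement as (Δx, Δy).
(1.2, 3.6)

The blue square was at (3.0, 2.8) in frame 1 and (4.2, 6.4) in frame 2.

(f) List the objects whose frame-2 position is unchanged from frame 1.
the pink triangle, the pink pentagon, the orange star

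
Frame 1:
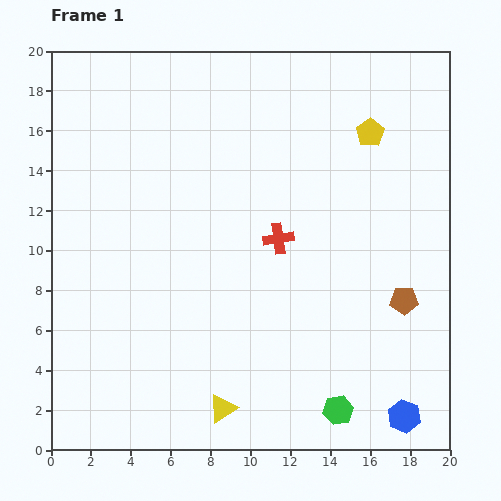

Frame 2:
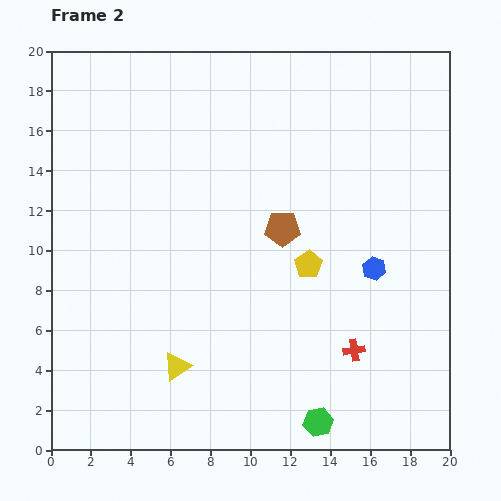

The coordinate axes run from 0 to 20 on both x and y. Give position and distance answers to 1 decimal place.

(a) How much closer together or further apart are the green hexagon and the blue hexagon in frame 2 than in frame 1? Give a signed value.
+4.9

Distance in frame 1: 3.3. Distance in frame 2: 8.2.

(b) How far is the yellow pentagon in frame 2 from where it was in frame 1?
7.3

The yellow pentagon moved from (16.0, 15.9) to (12.9, 9.3), a distance of √(3.1² + 6.6²) ≈ 7.3.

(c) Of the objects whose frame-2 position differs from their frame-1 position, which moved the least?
the green hexagon

(moved 1.2)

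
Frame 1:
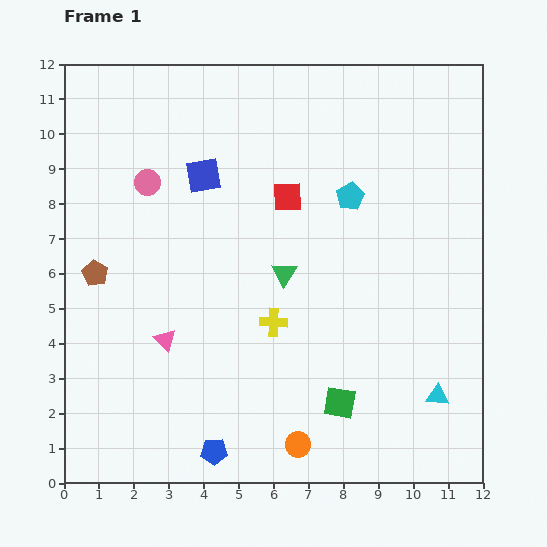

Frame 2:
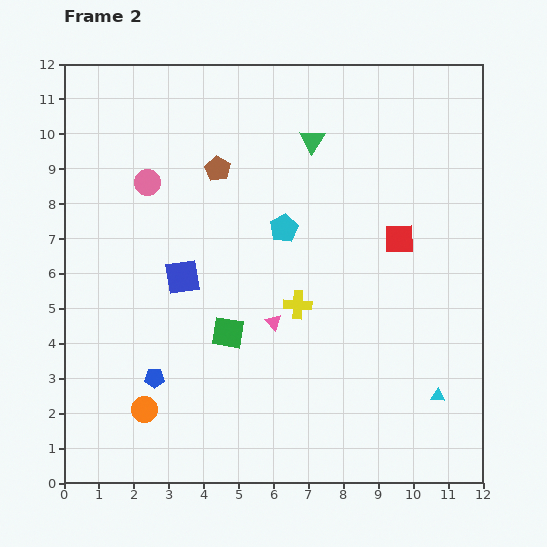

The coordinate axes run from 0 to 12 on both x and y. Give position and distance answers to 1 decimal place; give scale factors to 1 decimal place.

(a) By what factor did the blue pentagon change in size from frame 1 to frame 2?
0.7×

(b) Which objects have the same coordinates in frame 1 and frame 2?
the cyan triangle, the pink circle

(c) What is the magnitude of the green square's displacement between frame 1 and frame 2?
3.8

The green square moved from (7.9, 2.3) to (4.7, 4.3), a distance of √(3.2² + 2.0²) ≈ 3.8.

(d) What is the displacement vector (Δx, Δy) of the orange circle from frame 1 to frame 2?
(-4.4, 1.0)

The orange circle was at (6.7, 1.1) in frame 1 and (2.3, 2.1) in frame 2.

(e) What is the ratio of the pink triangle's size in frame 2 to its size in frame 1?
0.7×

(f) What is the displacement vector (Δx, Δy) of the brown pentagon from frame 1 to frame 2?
(3.5, 3.0)

The brown pentagon was at (0.9, 6.0) in frame 1 and (4.4, 9.0) in frame 2.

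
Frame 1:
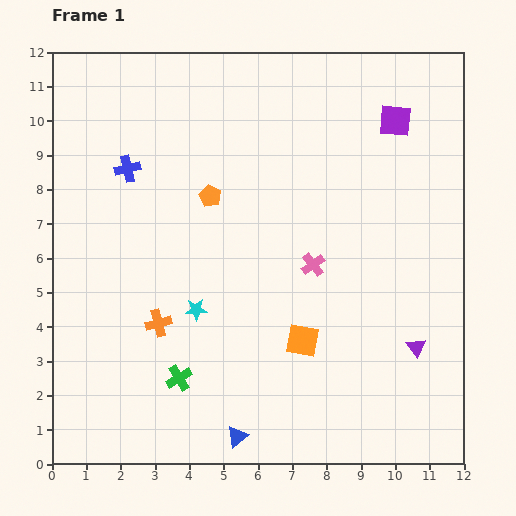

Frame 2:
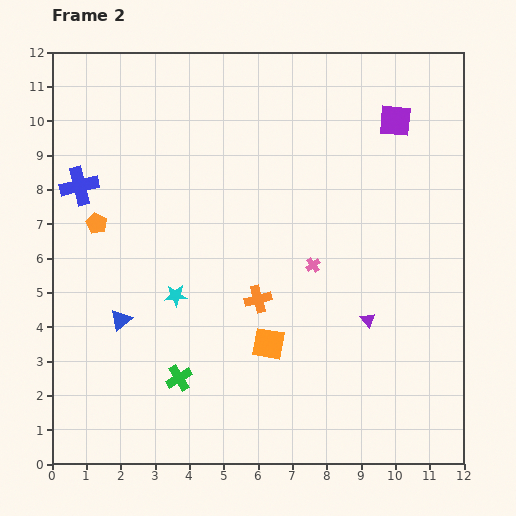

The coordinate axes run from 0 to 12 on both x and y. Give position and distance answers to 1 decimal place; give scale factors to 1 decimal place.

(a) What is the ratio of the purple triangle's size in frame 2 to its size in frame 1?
0.7×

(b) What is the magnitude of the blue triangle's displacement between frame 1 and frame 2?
4.8

The blue triangle moved from (5.4, 0.8) to (2.0, 4.2), a distance of √(3.4² + 3.4²) ≈ 4.8.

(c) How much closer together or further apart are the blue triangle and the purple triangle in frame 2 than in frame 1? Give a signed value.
+1.4

Distance in frame 1: 5.8. Distance in frame 2: 7.2.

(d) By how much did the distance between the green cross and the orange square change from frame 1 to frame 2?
-1.0

Distance in frame 1: 3.8. Distance in frame 2: 2.8.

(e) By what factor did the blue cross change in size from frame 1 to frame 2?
1.4×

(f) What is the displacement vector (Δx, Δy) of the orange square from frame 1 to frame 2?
(-1.0, -0.1)

The orange square was at (7.3, 3.6) in frame 1 and (6.3, 3.5) in frame 2.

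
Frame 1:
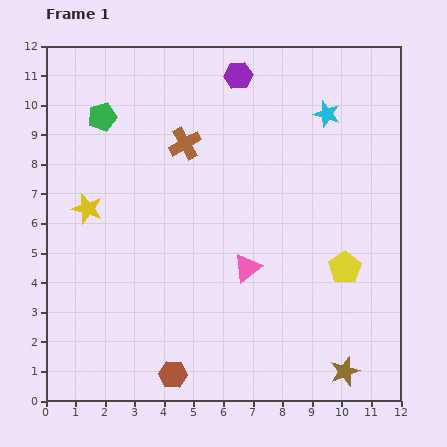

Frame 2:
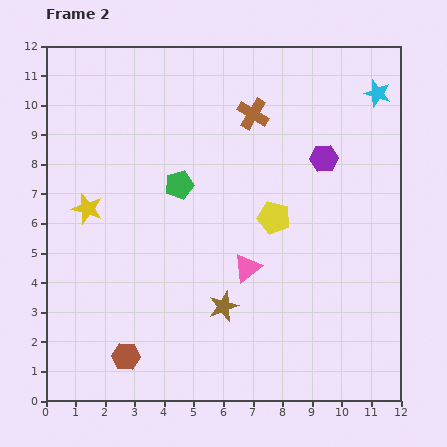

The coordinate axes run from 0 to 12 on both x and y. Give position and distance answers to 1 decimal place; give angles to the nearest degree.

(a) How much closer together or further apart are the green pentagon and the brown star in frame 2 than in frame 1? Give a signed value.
-7.5

Distance in frame 1: 11.9. Distance in frame 2: 4.4.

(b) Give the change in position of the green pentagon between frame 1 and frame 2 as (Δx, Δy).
(2.6, -2.3)

The green pentagon was at (1.9, 9.6) in frame 1 and (4.5, 7.3) in frame 2.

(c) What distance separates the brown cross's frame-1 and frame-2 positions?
2.5

The brown cross moved from (4.7, 8.7) to (7.0, 9.7), a distance of √(2.3² + 1.0²) ≈ 2.5.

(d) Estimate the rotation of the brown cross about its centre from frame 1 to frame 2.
31° counter-clockwise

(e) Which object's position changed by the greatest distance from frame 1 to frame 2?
the brown star

(moved 4.7; next 4.0)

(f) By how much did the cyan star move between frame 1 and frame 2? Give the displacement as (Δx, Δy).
(1.7, 0.7)

The cyan star was at (9.5, 9.7) in frame 1 and (11.2, 10.4) in frame 2.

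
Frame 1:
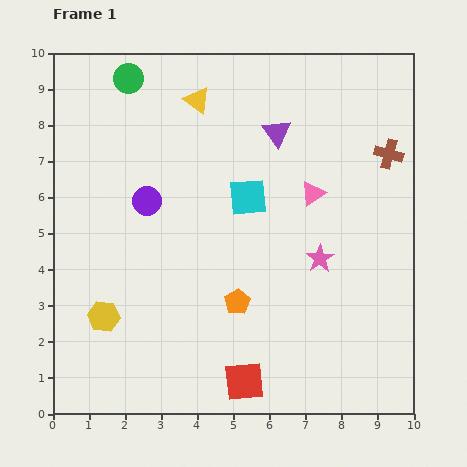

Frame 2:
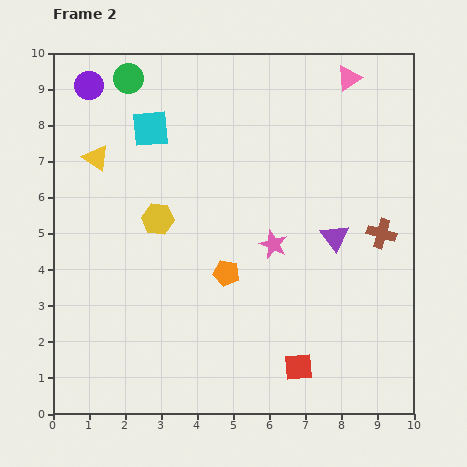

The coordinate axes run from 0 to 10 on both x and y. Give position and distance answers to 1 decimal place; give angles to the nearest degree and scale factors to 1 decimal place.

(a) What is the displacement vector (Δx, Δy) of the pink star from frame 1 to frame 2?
(-1.3, 0.4)

The pink star was at (7.4, 4.3) in frame 1 and (6.1, 4.7) in frame 2.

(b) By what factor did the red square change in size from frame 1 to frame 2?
0.7×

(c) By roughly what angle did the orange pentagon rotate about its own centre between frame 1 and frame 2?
29° counter-clockwise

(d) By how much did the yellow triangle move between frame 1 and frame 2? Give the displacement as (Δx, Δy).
(-2.8, -1.6)

The yellow triangle was at (4.0, 8.7) in frame 1 and (1.2, 7.1) in frame 2.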